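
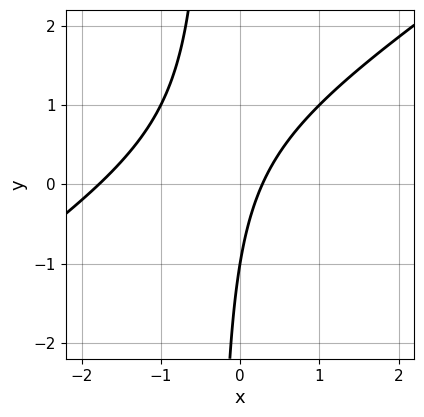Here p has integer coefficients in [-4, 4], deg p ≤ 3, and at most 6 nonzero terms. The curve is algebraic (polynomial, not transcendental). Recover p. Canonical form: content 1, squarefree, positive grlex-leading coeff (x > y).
2*x^2 - 3*x*y + 3*x - y - 1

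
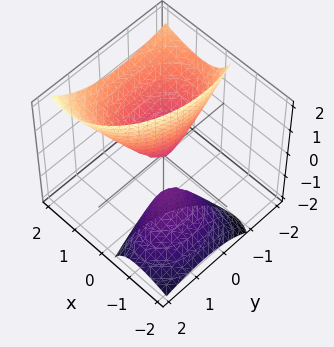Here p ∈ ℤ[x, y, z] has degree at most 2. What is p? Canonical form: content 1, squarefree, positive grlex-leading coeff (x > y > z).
2*x^2 - 3*x*z + y^2 + y*z - z

First, the picture has 2 separate pieces. Treating them together as one polynomial.
Then, the degree is 2 — no degree-1 surface has this shape.
Next, observable constraints: one y-axis crossing is at y = 0; it crosses the x-axis at the gridline x = 0; one z-axis crossing is at z = 0.
Finally, solving for integer coefficients yields p as stated.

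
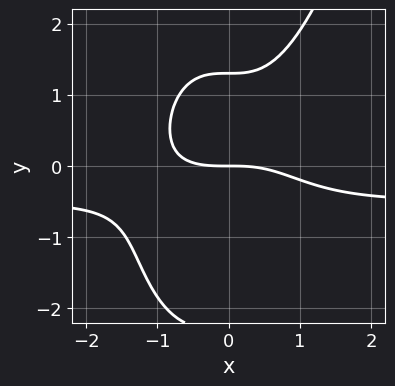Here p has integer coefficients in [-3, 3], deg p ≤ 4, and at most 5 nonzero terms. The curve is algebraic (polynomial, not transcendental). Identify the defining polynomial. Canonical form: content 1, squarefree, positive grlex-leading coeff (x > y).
2*x^3*y + x^3 - y^3 - y^2 + 3*y

1. Degree: a generic line meets the curve in up to 4 points, so deg p = 4.
2. From the visible intercepts: it meets the x-axis at x = 0 (among the integer gridlines); one y-axis crossing is at y = 0.
3. Fitting integer coefficients to these (and the overall shape) gives p.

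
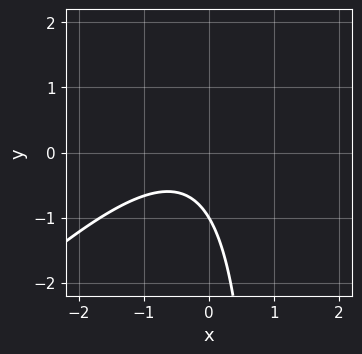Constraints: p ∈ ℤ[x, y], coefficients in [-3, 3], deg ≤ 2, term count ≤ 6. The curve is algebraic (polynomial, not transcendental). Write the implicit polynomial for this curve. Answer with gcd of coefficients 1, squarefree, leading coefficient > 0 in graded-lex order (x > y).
deg p = 2. The shape is more complex than any degree-1 curve.
Checking where it meets the axes: it crosses the y-axis at the gridline y = -1; the curve avoids every integer x-axis point in the box.
The integer polynomial consistent with all of this is the stated p.

3*x^2 - 3*x*y + 2*x + 3*y + 3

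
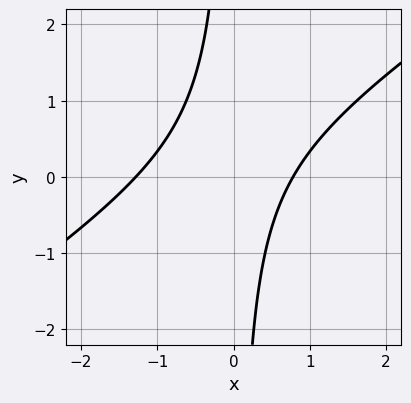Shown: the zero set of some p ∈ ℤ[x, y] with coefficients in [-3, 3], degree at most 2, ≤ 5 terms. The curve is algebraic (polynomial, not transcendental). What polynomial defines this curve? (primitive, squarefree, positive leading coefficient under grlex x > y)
2*x^2 - 3*x*y + x - 2

deg p = 2. No degree-1 curve has this shape.
Checking where it meets the axes: the curve avoids every integer y-axis point in the box.
Fitting integer coefficients to these (and the overall shape) gives p.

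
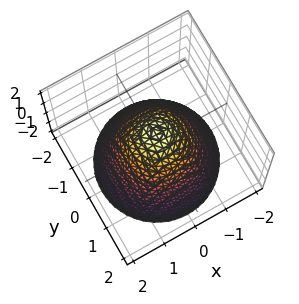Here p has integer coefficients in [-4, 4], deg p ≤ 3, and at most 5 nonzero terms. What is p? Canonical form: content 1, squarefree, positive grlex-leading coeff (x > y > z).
(a) Degree: no degree-1 surface has this shape, so deg p = 2.
(b) Symmetries: rotational symmetry about the z-axis ⇒ p depends on x, y only through x² + y².
(c) Observable constraints: a circular section at z = 0 has radius exactly 1; among the integer gridlines, it crosses the x-axis at x ∈ {-1, 1}.
(d) Solving for integer coefficients yields p as stated.

x^2 + y^2 + z - 1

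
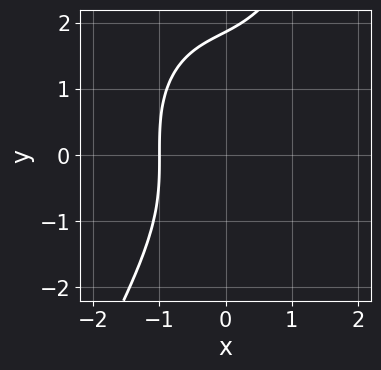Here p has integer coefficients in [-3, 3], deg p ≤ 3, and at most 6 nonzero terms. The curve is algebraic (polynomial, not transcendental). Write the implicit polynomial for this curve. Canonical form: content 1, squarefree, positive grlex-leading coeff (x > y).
(a) deg p = 3. No degree-2 curve has this shape.
(b) From the visible intercepts: it meets the x-axis at x = -1 (among the integer gridlines).
(c) Fitting integer coefficients to these (and the overall shape) gives p.

3*x^3 + x*y^2 - y^3 + y^2 + 3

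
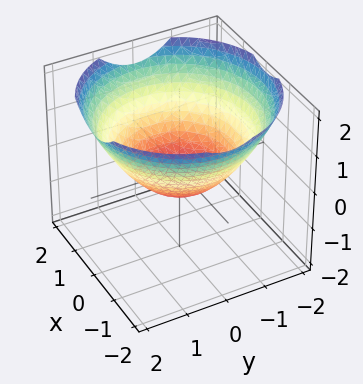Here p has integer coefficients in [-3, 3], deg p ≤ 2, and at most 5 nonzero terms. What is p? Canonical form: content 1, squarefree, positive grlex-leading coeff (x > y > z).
x^2 + y^2 - 2*z - 1

First, degree: the shape is more complex than any degree-1 surface, so deg p = 2.
Then, symmetries: rotational symmetry about the z-axis ⇒ p depends on x, y only through x² + y².
Then, against the integer gridlines: a circular section at z = 0 has radius exactly 1; the x-axis gridline crossings are at x ∈ {-1, 1}; among the integer gridlines, it crosses the y-axis at y ∈ {-1, 1}.
Finally, these observations pin down the coefficients.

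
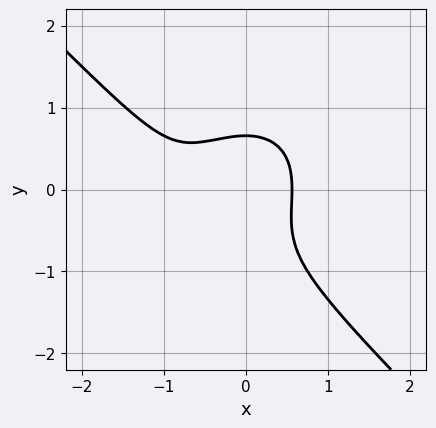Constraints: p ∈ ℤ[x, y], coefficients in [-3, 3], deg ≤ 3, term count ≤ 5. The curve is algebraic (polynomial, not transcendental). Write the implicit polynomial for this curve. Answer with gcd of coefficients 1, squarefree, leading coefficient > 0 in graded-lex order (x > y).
2*x^3 + 2*y^3 + 2*x^2 + y^2 - 1

deg p = 3. The shape is more complex than any degree-2 curve.
Matching integer coefficients to the picture gives p.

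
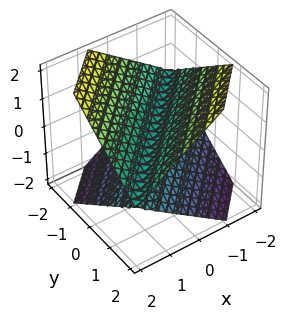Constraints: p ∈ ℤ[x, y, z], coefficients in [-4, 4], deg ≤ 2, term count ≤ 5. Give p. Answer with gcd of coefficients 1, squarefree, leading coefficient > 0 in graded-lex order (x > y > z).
x^2 - 2*x*y + y^2 - 2*z^2

deg p = 2. The shape is more complex than any degree-1 surface.
From the visible intercepts: one x-axis crossing is at x = 0; it crosses the z-axis at the gridline z = 0; it crosses the y-axis at the gridline y = 0.
Solving for integer coefficients yields p as stated.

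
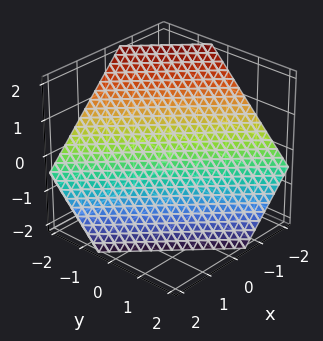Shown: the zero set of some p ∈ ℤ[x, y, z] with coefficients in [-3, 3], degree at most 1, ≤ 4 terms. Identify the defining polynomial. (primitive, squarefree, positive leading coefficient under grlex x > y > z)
3*x + 3*y + 3*z + 2

(a) deg p = 1.
(b) The integer polynomial consistent with all of this is the stated p.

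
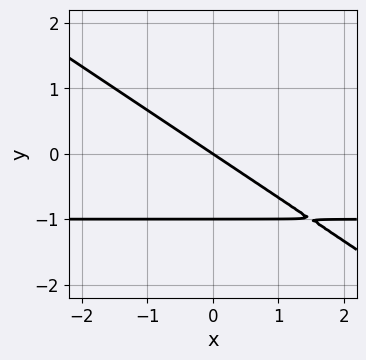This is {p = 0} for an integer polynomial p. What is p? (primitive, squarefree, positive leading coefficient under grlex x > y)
2*x*y + 3*y^2 + 2*x + 3*y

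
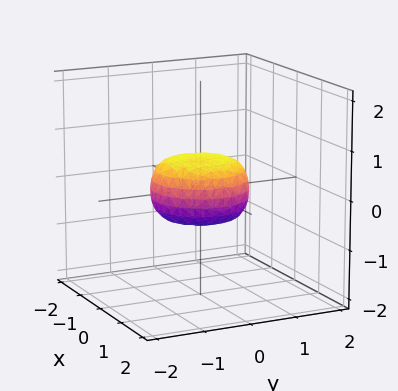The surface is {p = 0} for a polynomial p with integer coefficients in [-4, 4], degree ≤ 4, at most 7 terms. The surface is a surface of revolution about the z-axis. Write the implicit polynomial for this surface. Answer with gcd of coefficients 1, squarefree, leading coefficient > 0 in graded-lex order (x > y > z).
(a) The degree is 4 — the shape is more complex than any degree-3 surface.
(b) By symmetry, the z-axis is an axis of rotation, so x and y enter only as x² + y².
(c) Observable constraints: a circular section at z = 0 has radius exactly 1; the x-axis gridline crossings are at x ∈ {-1, 1}; the y-axis gridline crossings are at y ∈ {-1, 1}.
(d) Matching integer coefficients to the picture gives p.

2*x^4 + 4*x^2*y^2 + 2*y^4 - x^2 - y^2 + 3*z^2 - 1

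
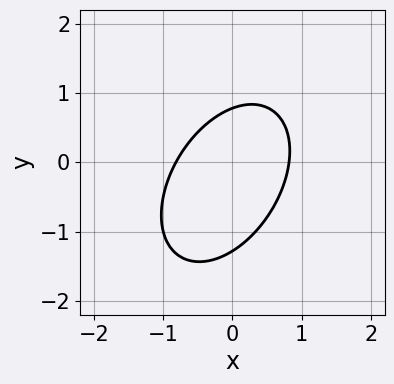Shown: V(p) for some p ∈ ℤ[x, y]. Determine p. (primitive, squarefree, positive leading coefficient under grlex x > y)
3*x^2 - 2*x*y + 2*y^2 + y - 2

(a) deg p = 2. The shape is more complex than any degree-1 curve.
(b) Matching integer coefficients to the picture gives p.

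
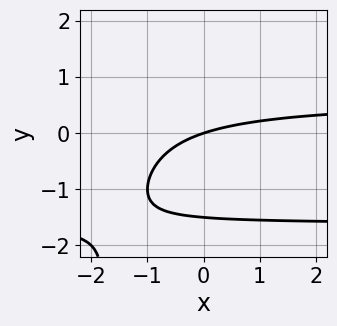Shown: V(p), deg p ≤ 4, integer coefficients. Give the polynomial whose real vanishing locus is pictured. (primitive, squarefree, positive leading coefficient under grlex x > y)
(a) The degree is 3 — the shape is more complex than any degree-2 curve.
(b) From the axis intercepts and sections: one y-axis crossing is at y = 0; one x-axis crossing is at x = 0.
(c) The integer polynomial consistent with all of this is the stated p.

x*y^2 + x*y + 2*y^2 - x + 3*y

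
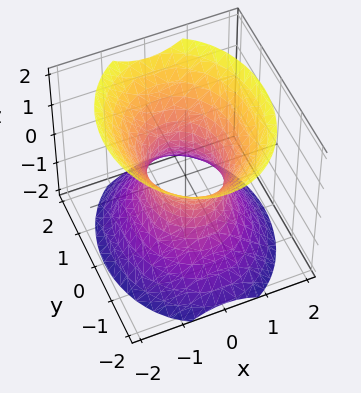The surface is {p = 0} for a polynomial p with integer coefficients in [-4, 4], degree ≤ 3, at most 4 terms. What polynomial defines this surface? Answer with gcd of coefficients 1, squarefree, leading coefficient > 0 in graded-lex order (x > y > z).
3*x^2 + 2*y^2 - 2*z^2 - 2

1. Degree: an hourglass — one-sheet hyperboloid; a quadric, so deg p = 2.
2. Symmetries: mirror symmetry y ↦ −y ⇒ only even powers of y; it's symmetric under z → −z, forcing even powers of z; it's symmetric under x → −x, forcing even powers of x.
3. Against the integer gridlines: the y-axis gridline crossings are at y ∈ {-1, 1}; no z-intercept at any integer in the box.
4. Fitting integer coefficients to these (and the overall shape) gives p.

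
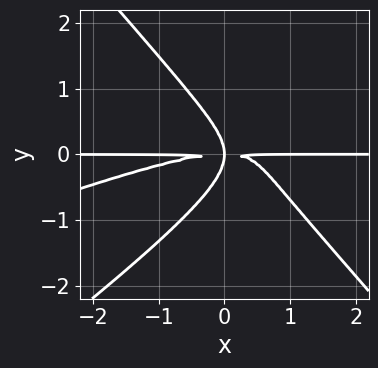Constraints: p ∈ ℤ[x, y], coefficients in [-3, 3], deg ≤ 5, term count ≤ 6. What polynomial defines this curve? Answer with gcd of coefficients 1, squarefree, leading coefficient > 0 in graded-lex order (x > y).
x^3*y - 3*x^2*y^2 + 3*y^4 + 3*x*y^2

First, degree: the shape is more complex than any degree-3 curve, so deg p = 4.
Next, against the integer gridlines: every point of the x-axis in the box is on the curve.
Finally, these observations pin down the coefficients.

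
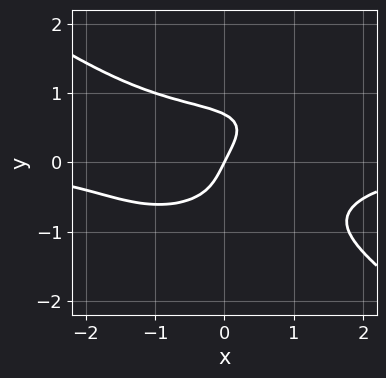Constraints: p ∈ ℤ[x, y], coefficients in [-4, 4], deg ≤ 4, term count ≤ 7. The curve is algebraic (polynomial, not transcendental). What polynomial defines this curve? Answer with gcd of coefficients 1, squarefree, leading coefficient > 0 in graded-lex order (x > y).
(a) The degree is 4 — a generic line meets the curve in up to 4 points.
(b) Checking where it meets the axes: it crosses the y-axis at the gridline y = 0; one x-axis crossing is at x = 0.
(c) Assembling these constraints gives the stated polynomial.

x^3*y + 3*y^4 - x*y^2 + 2*x - y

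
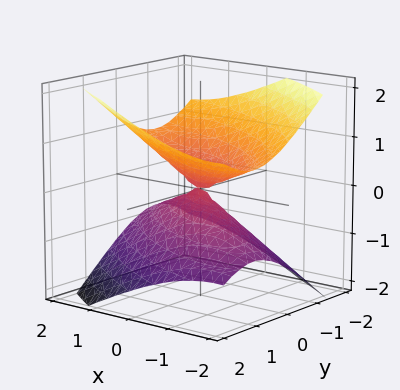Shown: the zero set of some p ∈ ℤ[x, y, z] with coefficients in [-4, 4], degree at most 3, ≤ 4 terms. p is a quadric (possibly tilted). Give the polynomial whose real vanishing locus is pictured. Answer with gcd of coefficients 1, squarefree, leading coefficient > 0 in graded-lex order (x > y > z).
(a) The picture has 2 separate pieces.
(b) deg p = 2.
(c) Against the integer gridlines: one x-axis crossing is at x = 0; it crosses the z-axis at the gridline z = 0; one y-axis crossing is at y = 0.
(d) The integer polynomial consistent with all of this is the stated p.

x^2 + 2*x*y + 2*y^2 - 3*z^2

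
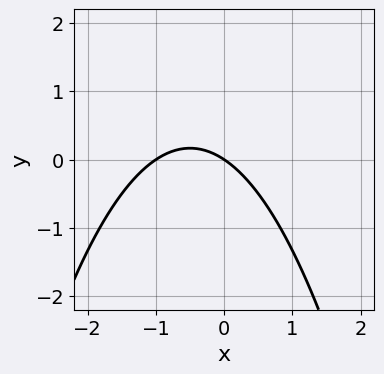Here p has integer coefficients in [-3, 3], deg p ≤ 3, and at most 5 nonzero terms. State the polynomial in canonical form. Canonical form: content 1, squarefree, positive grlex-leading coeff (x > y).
2*x^2 + 2*x + 3*y

Degree: the shape is more complex than any degree-1 curve, so deg p = 2.
From the visible intercepts: among the integer gridlines, it crosses the x-axis at x ∈ {-1, 0}; one y-axis crossing is at y = 0.
Putting this together gives p.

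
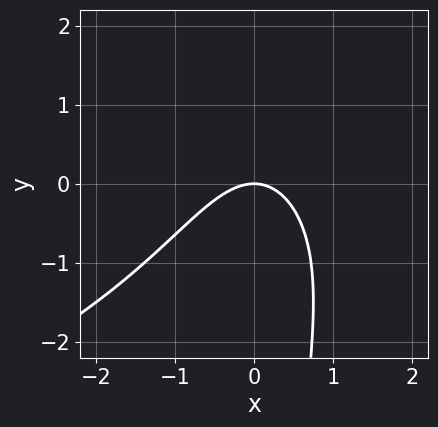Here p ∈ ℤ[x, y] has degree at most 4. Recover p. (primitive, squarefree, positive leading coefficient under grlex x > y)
1. The degree is 3 — the shape is more complex than any degree-2 curve.
2. From the axis intercepts and sections: it crosses the x-axis at the gridline x = 0; it crosses the y-axis at the gridline y = 0.
3. Putting this together gives p.

x*y^2 + 3*x^2 - x*y + 3*y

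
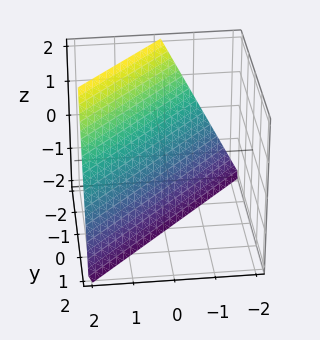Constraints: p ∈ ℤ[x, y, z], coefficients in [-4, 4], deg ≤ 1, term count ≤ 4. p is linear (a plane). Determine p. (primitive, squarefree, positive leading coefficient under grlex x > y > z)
(a) The degree is 1 — the surface is flat (a plane).
(b) Reading off the gridlines: it meets the y-axis at y = -1 (among the integer gridlines); one z-axis crossing is at z = -2; it meets the x-axis at x = 1 (among the integer gridlines).
(c) The integer polynomial consistent with all of this is the stated p.

2*x - 2*y - z - 2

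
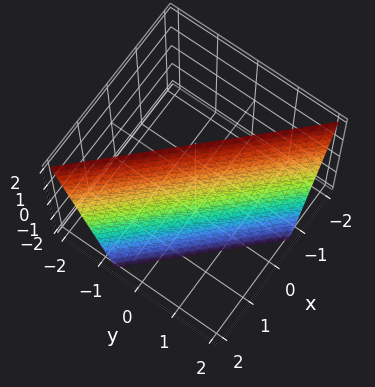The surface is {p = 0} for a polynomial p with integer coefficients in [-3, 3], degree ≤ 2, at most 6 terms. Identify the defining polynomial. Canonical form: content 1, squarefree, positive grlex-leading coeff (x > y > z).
Degree: the surface is flat (a plane), so deg p = 1.
Observable constraints: it crosses the z-axis at the gridline z = 2.
Matching integer coefficients to the picture gives p.

3*x + 3*y + z - 2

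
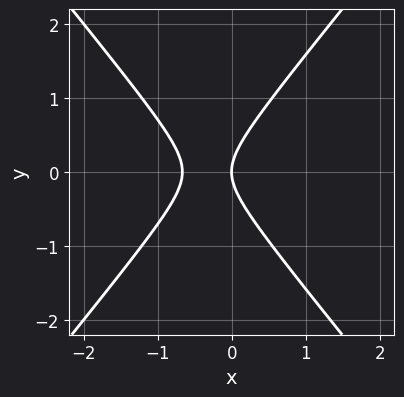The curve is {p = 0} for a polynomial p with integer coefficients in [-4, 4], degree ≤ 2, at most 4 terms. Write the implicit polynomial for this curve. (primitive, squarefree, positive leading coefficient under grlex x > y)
(a) The degree is 2 — a generic line meets the curve in up to 2 points.
(b) Symmetries: mirror symmetry y ↦ −y ⇒ only even powers of y.
(c) From the axis intercepts and sections: one y-axis crossing is at y = 0; one x-axis crossing is at x = 0.
(d) Together with the visible shape, these determine p as stated.

3*x^2 - 2*y^2 + 2*x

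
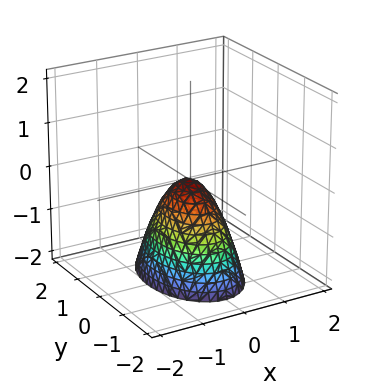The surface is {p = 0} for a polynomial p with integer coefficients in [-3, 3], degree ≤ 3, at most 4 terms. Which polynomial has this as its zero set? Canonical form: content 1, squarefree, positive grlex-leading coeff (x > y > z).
First, deg p = 2. A paraboloid; a quadric.
Next, symmetries: mirror symmetry x ↦ −x ⇒ only even powers of x; it's symmetric under y → −y, forcing even powers of y.
Next, reading off the gridlines: it crosses the y-axis at the gridline y = 0; it meets the x-axis at x = 0 (among the integer gridlines); one z-axis crossing is at z = 0.
Finally, matching integer coefficients to the picture gives p.

2*x^2 + y^2 + z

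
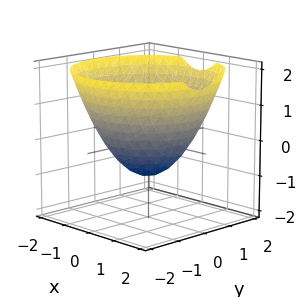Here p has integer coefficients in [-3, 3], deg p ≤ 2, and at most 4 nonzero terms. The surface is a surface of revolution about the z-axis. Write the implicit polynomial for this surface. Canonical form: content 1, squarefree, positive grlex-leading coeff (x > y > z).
2*x^2 + 2*y^2 - 3*z - 3

(a) Degree: a generic line meets the surface in up to 2 points, so deg p = 2.
(b) Symmetries: every cross-section ⟂ z is a circle, so x, y appear only via x² + y².
(c) Observable constraints: one z-axis crossing is at z = -1; a circular section at z = 1 has radius between 1 and 2.
(d) Assembling these constraints gives the stated polynomial.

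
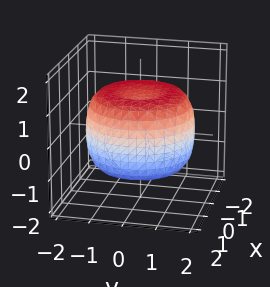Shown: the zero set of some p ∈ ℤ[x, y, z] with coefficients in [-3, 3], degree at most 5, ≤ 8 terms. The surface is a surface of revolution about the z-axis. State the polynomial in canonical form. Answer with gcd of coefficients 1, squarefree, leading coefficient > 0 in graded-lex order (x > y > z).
1. Degree: the shape is more complex than any degree-3 surface, so deg p = 4.
2. By symmetry, the z-axis is an axis of rotation, so x and y enter only as x² + y².
3. Observable constraints: the z-axis gridline crossings are at z ∈ {-1, 1}; a circular section at z = 0 has radius between 1 and 2.
4. The integer polynomial consistent with all of this is the stated p.

x^4 + 2*x^2*y^2 + y^4 - 2*x^2 - 2*y^2 + 2*z^2 - 2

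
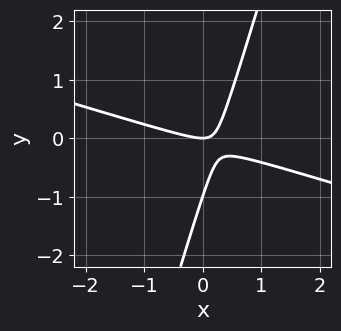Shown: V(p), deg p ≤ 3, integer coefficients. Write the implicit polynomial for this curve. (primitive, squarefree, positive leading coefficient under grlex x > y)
x^2 + 3*x*y - y^2 - y

(a) Degree: a generic line meets the curve in up to 2 points, so deg p = 2.
(b) Against the integer gridlines: it meets the x-axis at x = 0 (among the integer gridlines); the y-axis gridline crossings are at y ∈ {-1, 0}.
(c) Fitting integer coefficients to these (and the overall shape) gives p.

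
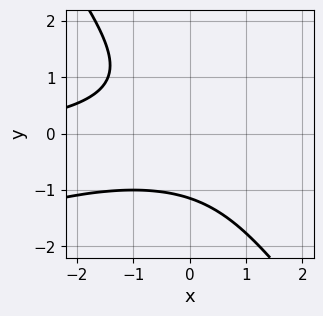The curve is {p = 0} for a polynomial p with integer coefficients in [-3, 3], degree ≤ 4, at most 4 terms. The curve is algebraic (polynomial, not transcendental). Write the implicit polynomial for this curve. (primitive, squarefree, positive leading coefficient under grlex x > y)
(a) The degree is 3 — a generic line meets the curve in up to 3 points.
(b) Reading off the gridlines: no x-intercept at any integer in the box.
(c) Assembling these constraints gives the stated polynomial.

x^2*y - 2*x*y^2 - 2*y^3 - 3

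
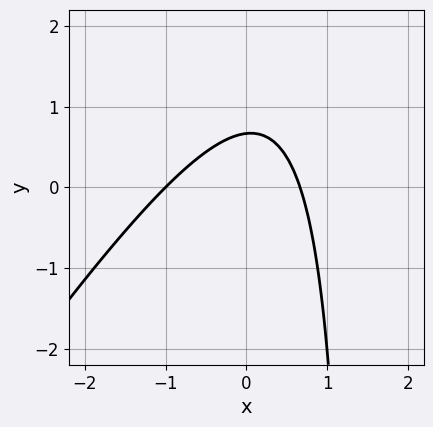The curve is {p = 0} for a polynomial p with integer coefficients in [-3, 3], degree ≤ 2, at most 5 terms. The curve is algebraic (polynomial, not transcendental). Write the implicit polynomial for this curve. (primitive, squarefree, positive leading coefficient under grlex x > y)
3*x^2 - 2*x*y + x + 3*y - 2

deg p = 2.
From the axis intercepts and sections: it meets the x-axis at x = -1 (among the integer gridlines).
These observations pin down the coefficients.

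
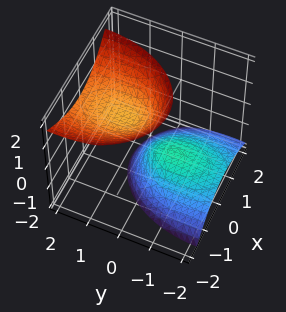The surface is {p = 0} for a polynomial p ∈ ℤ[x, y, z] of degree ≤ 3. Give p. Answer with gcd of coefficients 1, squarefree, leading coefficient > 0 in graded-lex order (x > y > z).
2*x^2 + x*z + y^2 - 2*y*z - z^2 + 1

First, the picture has 2 separate pieces.
Then, degree: the shape is more complex than any degree-1 surface, so deg p = 2.
Then, from the visible intercepts: no x-intercept at any integer in the box; among the integer gridlines, it crosses the z-axis at z ∈ {-1, 1}.
Finally, together with the visible shape, these determine p as stated.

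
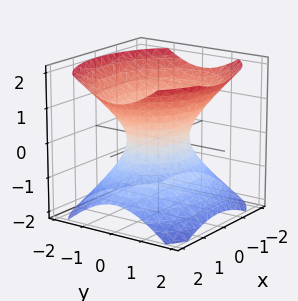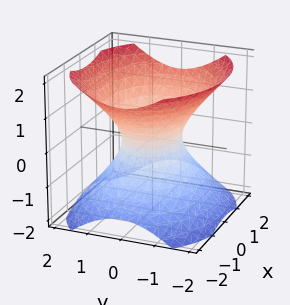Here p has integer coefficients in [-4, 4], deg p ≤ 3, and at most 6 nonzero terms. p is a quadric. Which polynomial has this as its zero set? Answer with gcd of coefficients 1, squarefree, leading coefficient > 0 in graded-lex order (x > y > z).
2*x^2 + 3*y^2 - 3*z^2 - 2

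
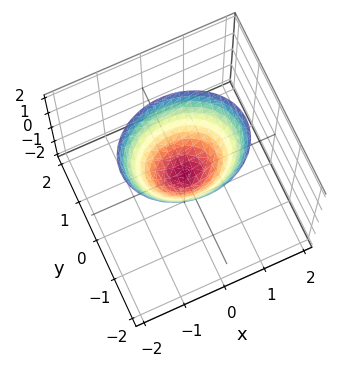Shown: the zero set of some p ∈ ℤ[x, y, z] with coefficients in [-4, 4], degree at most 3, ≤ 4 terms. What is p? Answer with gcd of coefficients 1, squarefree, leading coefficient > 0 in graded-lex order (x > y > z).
2*x^2 + 3*y^2 - 2*z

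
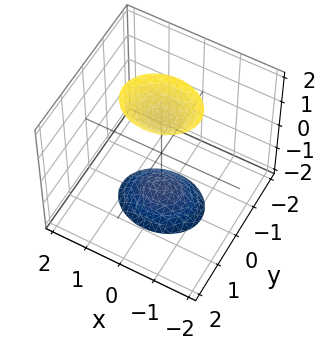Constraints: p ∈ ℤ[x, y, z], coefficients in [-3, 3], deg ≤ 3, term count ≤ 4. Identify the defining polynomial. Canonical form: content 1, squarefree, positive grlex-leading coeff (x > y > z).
I count 2 distinct pieces.
Degree: two separate bowl-shaped sheets opening away from each other; a quadric, so deg p = 2.
Symmetries: it's symmetric under y → −y, forcing even powers of y; it's symmetric under x → −x, forcing even powers of x; the z ↦ −z reflection is a symmetry, so z appears only in even powers.
From the visible intercepts: the surface avoids every integer y-axis point in the box; the surface avoids every integer x-axis point in the box.
The integer polynomial consistent with all of this is the stated p.

2*x^2 + 3*y^2 - z^2 + 2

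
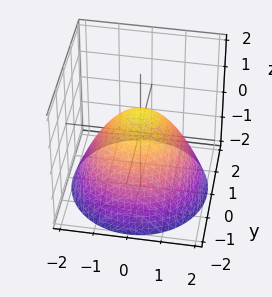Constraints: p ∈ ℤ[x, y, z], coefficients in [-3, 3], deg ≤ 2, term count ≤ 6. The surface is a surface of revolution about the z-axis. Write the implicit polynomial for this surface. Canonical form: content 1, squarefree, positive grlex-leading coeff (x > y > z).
2*x^2 + 2*y^2 + 3*z - 2

Degree: the shape is more complex than any degree-1 surface, so deg p = 2.
Symmetries: the surface is invariant under rotation about z: p = q(x² + y², z).
Against the integer gridlines: a circular section at z = 0 has radius exactly 1; the x-axis gridline crossings are at x ∈ {-1, 1}; the y-axis gridline crossings are at y ∈ {-1, 1}.
Matching integer coefficients to the picture gives p.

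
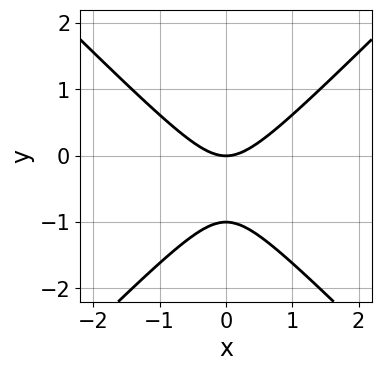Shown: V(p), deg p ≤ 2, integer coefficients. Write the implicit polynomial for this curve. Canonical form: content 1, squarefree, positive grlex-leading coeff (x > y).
x^2 - y^2 - y

1. deg p = 2. A generic line meets the curve in up to 2 points.
2. Symmetries: mirror symmetry x ↦ −x ⇒ only even powers of x.
3. Reading off the gridlines: among the integer gridlines, it crosses the y-axis at y ∈ {-1, 0}; one x-axis crossing is at x = 0.
4. Putting this together gives p.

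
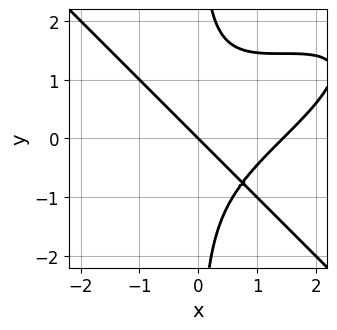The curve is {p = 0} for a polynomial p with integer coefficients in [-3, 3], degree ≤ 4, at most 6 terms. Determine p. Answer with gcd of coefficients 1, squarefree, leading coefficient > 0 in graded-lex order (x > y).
First, the degree is 4 — the shape is more complex than any degree-3 curve.
Then, checking where it meets the axes: it crosses the x-axis at the gridline x = 0; one y-axis crossing is at y = 0.
Finally, these observations pin down the coefficients.

x^4 - 2*x^3*y + 3*x*y^3 - 3*x - 3*y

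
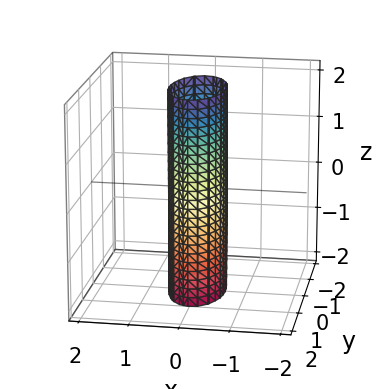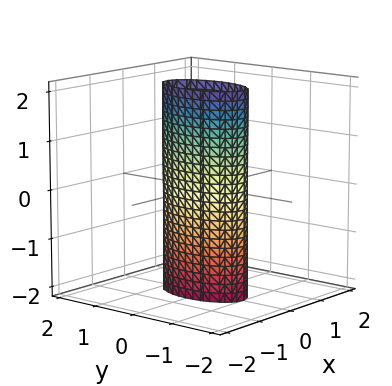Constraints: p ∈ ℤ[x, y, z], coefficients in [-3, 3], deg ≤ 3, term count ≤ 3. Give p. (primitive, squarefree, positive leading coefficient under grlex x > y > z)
3*x^2 + y^2 - 1

First, deg p = 2.
Then, symmetries: mirror symmetry x ↦ −x ⇒ only even powers of x; the z ↦ −z reflection is a symmetry, so z appears only in even powers; it's symmetric under y → −y, forcing even powers of y.
Next, from the visible intercepts: no z-intercept at any integer in the box; the y-axis gridline crossings are at y ∈ {-1, 1}.
Finally, assembling these constraints gives the stated polynomial.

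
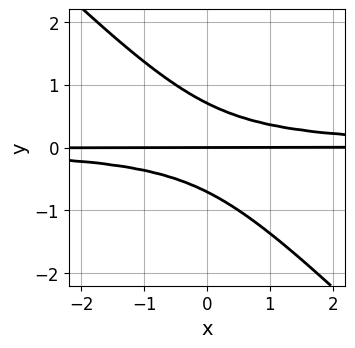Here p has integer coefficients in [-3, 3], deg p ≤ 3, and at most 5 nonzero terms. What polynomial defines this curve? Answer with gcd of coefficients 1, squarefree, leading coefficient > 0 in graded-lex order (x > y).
The degree is 3 — the shape is more complex than any degree-2 curve.
From the visible intercepts: it crosses the y-axis at the gridline y = 0; the visible x-axis segment lies entirely on the curve.
Putting this together gives p.

2*x*y^2 + 2*y^3 - y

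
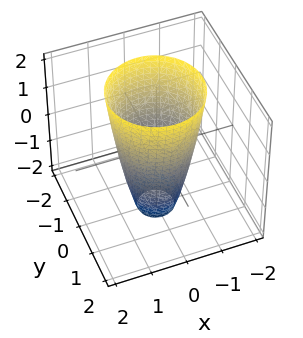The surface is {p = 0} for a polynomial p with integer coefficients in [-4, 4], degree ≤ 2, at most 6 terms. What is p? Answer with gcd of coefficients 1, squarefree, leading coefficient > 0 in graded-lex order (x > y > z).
(a) deg p = 2. The shape is more complex than any degree-1 surface.
(b) Symmetries: rotational symmetry about the z-axis ⇒ p depends on x, y only through x² + y².
(c) Reading off the gridlines: a circular section at z = 2 has radius between 1 and 2; the surface avoids every integer z-axis point in the box.
(d) Matching integer coefficients to the picture gives p. Check: (0, -1, 0) on the y-axis lies on the surface, and p(0, -1, 0) = 0. ✓

3*x^2 + 3*y^2 - z - 3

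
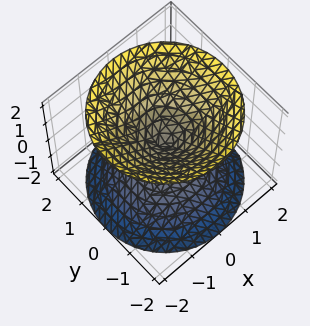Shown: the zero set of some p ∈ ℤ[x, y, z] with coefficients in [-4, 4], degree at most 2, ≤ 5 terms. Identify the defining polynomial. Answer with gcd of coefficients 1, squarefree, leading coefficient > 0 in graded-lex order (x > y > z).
x^2 + y^2 - z^2

The picture has 2 separate pieces. They look like related sheets of one shape, so recover p as a whole.
Degree: a double cone through the origin; a quadric, so deg p = 2.
Symmetries: it's symmetric under z → −z, forcing even powers of z; the z-axis is an axis of rotation, so x and y enter only as x² + y².
Against the integer gridlines: it meets the x-axis at x = 0 (among the integer gridlines); a circular section at z = 1 has radius exactly 1.
Together with the visible shape, these determine p as stated.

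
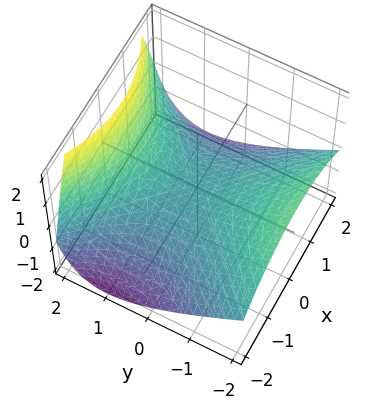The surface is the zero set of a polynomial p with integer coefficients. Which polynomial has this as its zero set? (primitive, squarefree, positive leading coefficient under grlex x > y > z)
First, the degree is 2 — the shape is more complex than any degree-1 surface.
Next, observable constraints: it crosses the z-axis at the gridline z = 0; one x-axis crossing is at x = 0; one y-axis crossing is at y = 0.
Finally, matching integer coefficients to the picture gives p.

x^2 - y^2 - y*z + 3*z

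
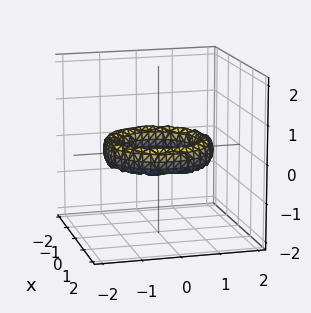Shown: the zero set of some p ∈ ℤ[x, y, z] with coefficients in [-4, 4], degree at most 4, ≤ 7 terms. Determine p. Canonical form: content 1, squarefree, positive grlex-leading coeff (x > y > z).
x^4 + 2*x^2*y^2 + y^4 - 3*x^2 - 3*y^2 + 2*z^2 + 2

First, degree: a generic line meets the surface in up to 4 points, so deg p = 4.
Next, by symmetry, the surface is invariant under rotation about z: p = q(x² + y², z).
Next, checking where it meets the axes: a circular section at z = 0 has radius exactly 1; the x-axis gridline crossings are at x ∈ {-1, 1}; the y-axis gridline crossings are at y ∈ {-1, 1}; it misses every integer gridline on the z-axis.
Finally, the integer polynomial consistent with all of this is the stated p.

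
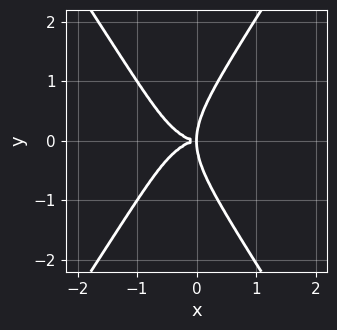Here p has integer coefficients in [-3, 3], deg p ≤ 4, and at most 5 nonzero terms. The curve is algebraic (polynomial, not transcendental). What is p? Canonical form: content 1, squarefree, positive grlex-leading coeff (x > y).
x^4 + 2*x^2*y^2 - y^4 + 2*x*y^2

First, the degree is 4 — no degree-3 curve has this shape.
Next, symmetries: the y ↦ −y reflection is a symmetry, so y appears only in even powers.
Next, observable constraints: one x-axis crossing is at x = 0; one y-axis crossing is at y = 0.
Finally, fitting integer coefficients to these (and the overall shape) gives p.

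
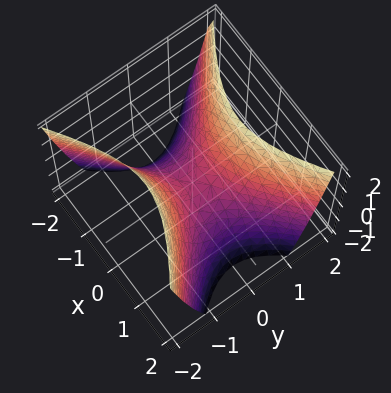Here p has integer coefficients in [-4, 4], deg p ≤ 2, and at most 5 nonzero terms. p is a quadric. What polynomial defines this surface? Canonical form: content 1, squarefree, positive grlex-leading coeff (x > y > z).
1. Degree: a hyperbolic paraboloid; a quadric, so deg p = 2.
2. Symmetries: the x ↦ −x reflection is a symmetry, so x appears only in even powers; mirror symmetry y ↦ −y ⇒ only even powers of y.
3. Reading off the gridlines: it crosses the z-axis at the gridline z = 0; it crosses the x-axis at the gridline x = 0; it crosses the y-axis at the gridline y = 0.
4. Together with the visible shape, these determine p as stated.

2*x^2 - 3*y^2 + 2*z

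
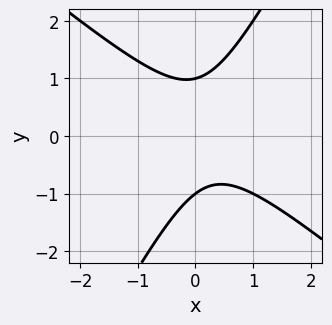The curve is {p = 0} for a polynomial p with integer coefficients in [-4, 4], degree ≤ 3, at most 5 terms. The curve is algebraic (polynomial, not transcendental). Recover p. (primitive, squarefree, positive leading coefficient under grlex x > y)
3*x^2 + 2*x*y - 2*y^2 - x + 2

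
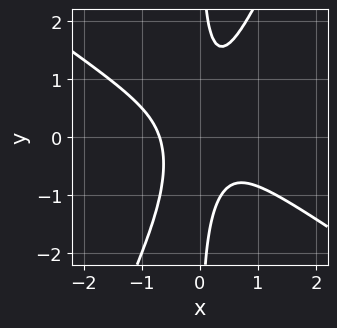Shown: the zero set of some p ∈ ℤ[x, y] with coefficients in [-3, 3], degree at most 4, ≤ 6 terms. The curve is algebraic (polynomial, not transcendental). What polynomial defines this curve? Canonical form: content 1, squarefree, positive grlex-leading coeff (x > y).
3*x^3 + 3*x^2*y - 2*x*y^2 + 1

First, the degree is 3 — a generic line meets the curve in up to 3 points.
Then, against the integer gridlines: no y-intercept at any integer in the box.
Finally, these observations pin down the coefficients.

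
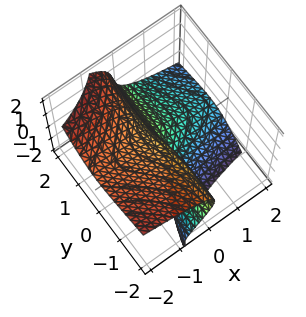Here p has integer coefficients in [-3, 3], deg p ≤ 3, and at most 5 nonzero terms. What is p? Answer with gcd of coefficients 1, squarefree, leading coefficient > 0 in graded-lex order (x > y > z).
(a) Degree: a generic line meets the surface in up to 3 points, so deg p = 3.
(b) Checking where it meets the axes: it meets the x-axis at x = 0 (among the integer gridlines); it meets the z-axis at z = 0 (among the integer gridlines); every point of the y-axis in the box is on the surface.
(c) Assembling these constraints gives the stated polynomial.

x*y^2 - y*z^2 + z^3 + y*z + x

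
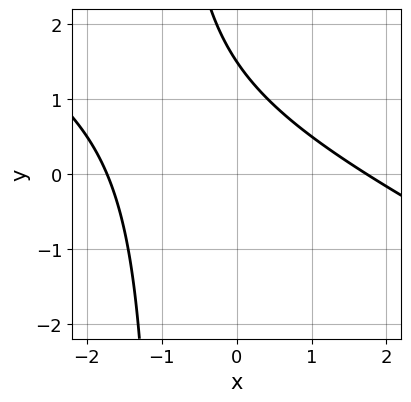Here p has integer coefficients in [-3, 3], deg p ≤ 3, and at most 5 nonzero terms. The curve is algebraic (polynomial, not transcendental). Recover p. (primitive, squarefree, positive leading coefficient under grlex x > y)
x^2 + 2*x*y + 2*y - 3

Degree: the shape is more complex than any degree-1 curve, so deg p = 2.
Putting this together gives p.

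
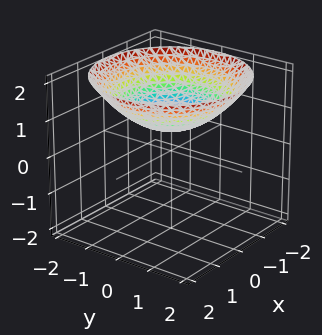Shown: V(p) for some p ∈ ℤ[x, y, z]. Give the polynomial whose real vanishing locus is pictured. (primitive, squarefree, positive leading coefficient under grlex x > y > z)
x^2 + y^2 - 3*z + 2

First, degree: the shape is more complex than any degree-1 surface, so deg p = 2.
Then, by symmetry, every cross-section ⟂ z is a circle, so x, y appear only via x² + y².
Then, from the axis intercepts and sections: no y-intercept at any integer in the box; the surface avoids every integer x-axis point in the box.
Finally, assembling these constraints gives the stated polynomial.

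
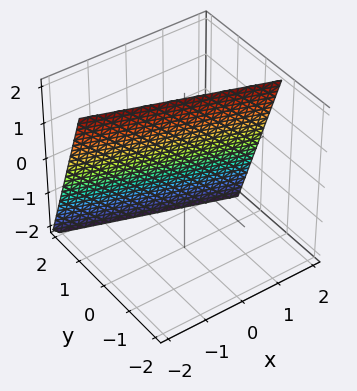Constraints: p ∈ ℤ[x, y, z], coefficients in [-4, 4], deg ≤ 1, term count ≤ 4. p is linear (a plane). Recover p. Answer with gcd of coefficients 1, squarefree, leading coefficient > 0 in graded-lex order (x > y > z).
1. Degree: every cross-section is a straight line — this is a plane, so deg p = 1.
2. Reading off the gridlines: one x-axis crossing is at x = 2; it crosses the z-axis at the gridline z = 2.
3. The integer polynomial consistent with all of this is the stated p.

x + 3*y + z - 2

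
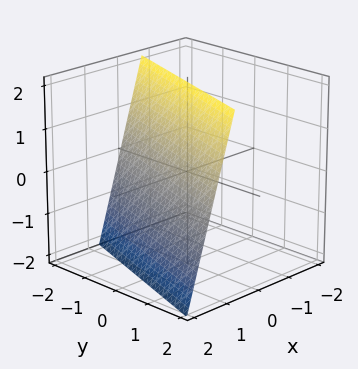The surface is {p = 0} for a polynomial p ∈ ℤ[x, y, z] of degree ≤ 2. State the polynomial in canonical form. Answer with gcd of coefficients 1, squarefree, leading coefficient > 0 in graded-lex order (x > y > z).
3*x - y + z - 2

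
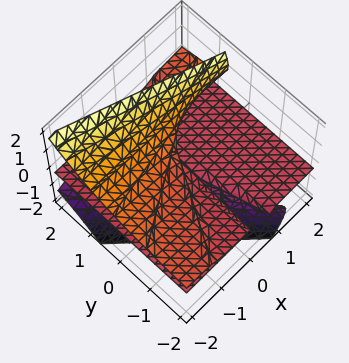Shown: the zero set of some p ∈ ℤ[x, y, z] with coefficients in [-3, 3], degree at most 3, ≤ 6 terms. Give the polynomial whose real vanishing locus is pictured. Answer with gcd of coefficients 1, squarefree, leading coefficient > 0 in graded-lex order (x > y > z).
1. deg p = 3.
2. Reading off the gridlines: every point of the y-axis in the box is on the surface; it crosses the z-axis at the gridline z = 0; the visible x-axis segment lies entirely on the surface.
3. Putting this together gives p.

2*x*z^2 + 3*y*z^2 - 2*z^3 - 2*x*z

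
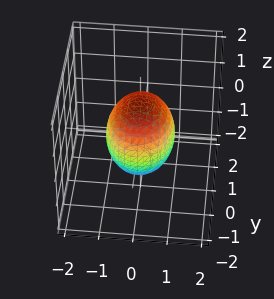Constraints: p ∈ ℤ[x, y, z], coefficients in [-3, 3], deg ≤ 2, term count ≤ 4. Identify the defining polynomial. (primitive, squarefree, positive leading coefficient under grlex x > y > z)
3*x^2 + 2*y^2 + 2*z^2 - 3

(a) deg p = 2. A closed, bounded, convex surface; a quadric.
(b) Symmetries: the z ↦ −z reflection is a symmetry, so z appears only in even powers; it's symmetric under y → −y, forcing even powers of y; the x ↦ −x reflection is a symmetry, so x appears only in even powers.
(c) Reading off the gridlines: the x-axis gridline crossings are at x ∈ {-1, 1}.
(d) Assembling these constraints gives the stated polynomial.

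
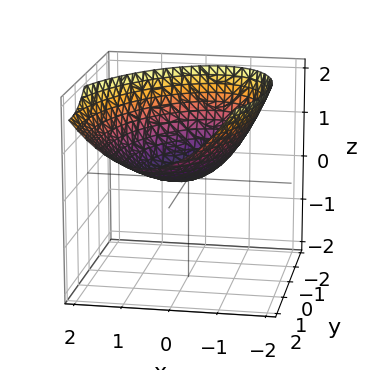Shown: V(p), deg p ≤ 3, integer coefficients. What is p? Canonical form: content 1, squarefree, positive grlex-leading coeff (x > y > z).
2*x^2 - x*y + y^2 - y*z - 3*z

1. deg p = 2.
2. From the axis intercepts and sections: it crosses the z-axis at the gridline z = 0; it meets the y-axis at y = 0 (among the integer gridlines).
3. These observations pin down the coefficients.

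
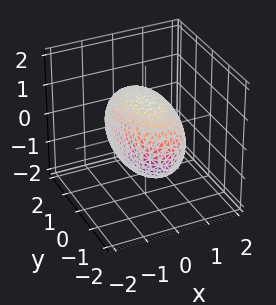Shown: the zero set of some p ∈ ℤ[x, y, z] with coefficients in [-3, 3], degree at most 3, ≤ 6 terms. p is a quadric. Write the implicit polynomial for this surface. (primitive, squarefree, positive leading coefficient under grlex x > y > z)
3*x^2 + y^2 + 2*z^2 - 3

deg p = 2. A closed, bounded, convex surface; a quadric.
Symmetries: the y ↦ −y reflection is a symmetry, so y appears only in even powers; the x ↦ −x reflection is a symmetry, so x appears only in even powers; mirror symmetry z ↦ −z ⇒ only even powers of z.
Checking where it meets the axes: among the integer gridlines, it crosses the x-axis at x ∈ {-1, 1}.
The integer polynomial consistent with all of this is the stated p.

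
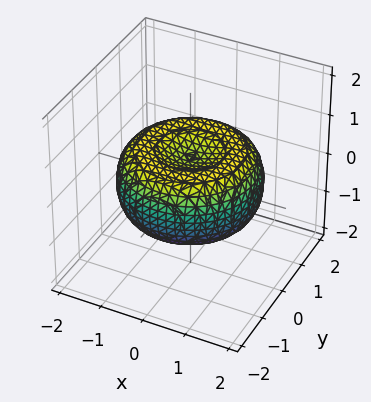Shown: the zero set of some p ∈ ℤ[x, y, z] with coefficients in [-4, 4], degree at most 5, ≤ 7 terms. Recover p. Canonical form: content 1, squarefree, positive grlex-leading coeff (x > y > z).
x^4 + 2*x^2*y^2 + y^4 - 2*x^2 - 2*y^2 + 3*z^2 - 1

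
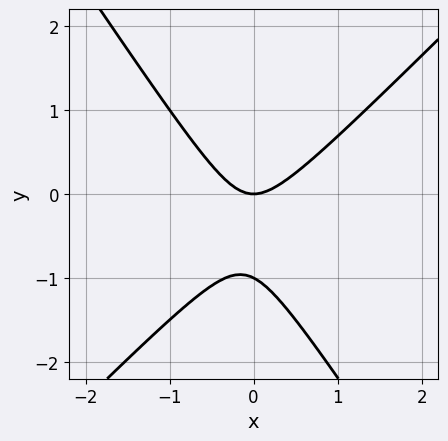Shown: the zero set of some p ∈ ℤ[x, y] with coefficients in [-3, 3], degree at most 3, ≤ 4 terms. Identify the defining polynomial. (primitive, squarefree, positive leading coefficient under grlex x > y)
3*x^2 - x*y - 2*y^2 - 2*y

1. Degree: no degree-1 curve has this shape, so deg p = 2.
2. Observable constraints: among the integer gridlines, it crosses the y-axis at y ∈ {-1, 0}; it meets the x-axis at x = 0 (among the integer gridlines).
3. Fitting integer coefficients to these (and the overall shape) gives p.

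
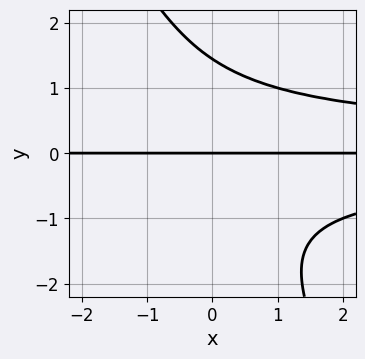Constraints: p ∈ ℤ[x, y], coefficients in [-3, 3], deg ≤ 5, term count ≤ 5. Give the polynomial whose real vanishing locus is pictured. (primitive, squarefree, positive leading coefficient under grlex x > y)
(a) The degree is 4 — a generic line meets the curve in up to 4 points.
(b) From the visible intercepts: it crosses the y-axis at the gridline y = 0; the visible x-axis segment lies entirely on the curve.
(c) Putting this together gives p.

2*x*y^3 + y^4 - 3*y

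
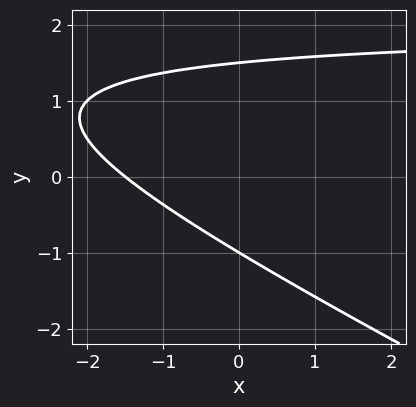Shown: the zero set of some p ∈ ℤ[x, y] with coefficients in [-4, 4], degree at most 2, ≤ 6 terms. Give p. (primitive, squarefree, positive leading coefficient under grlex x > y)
x*y + 2*y^2 - 2*x - y - 3

First, degree: no degree-1 curve has this shape, so deg p = 2.
Next, checking where it meets the axes: one y-axis crossing is at y = -1.
Finally, assembling these constraints gives the stated polynomial.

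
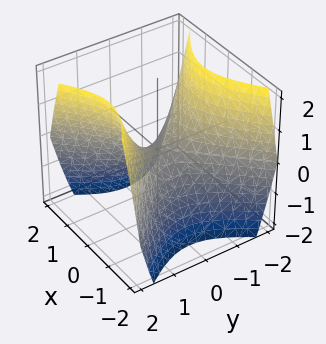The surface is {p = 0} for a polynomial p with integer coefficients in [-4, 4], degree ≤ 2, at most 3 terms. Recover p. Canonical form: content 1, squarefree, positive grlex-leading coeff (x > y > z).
x^2 - y^2 + z

(a) Degree: a hyperbolic paraboloid; a quadric, so deg p = 2.
(b) Symmetries: the y ↦ −y reflection is a symmetry, so y appears only in even powers; it's symmetric under x → −x, forcing even powers of x.
(c) From the axis intercepts and sections: one y-axis crossing is at y = 0; one x-axis crossing is at x = 0; it meets the z-axis at z = 0 (among the integer gridlines).
(d) The integer polynomial consistent with all of this is the stated p.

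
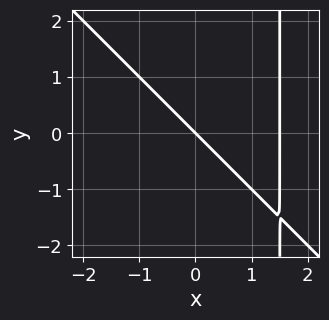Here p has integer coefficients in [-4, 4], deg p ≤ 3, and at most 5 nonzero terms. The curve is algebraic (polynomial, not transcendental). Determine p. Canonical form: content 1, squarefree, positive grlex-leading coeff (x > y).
2*x^2 + 2*x*y - 3*x - 3*y

deg p = 2. The shape is more complex than any degree-1 curve.
Observable constraints: it meets the x-axis at x = 0 (among the integer gridlines); it crosses the y-axis at the gridline y = 0.
Assembling these constraints gives the stated polynomial.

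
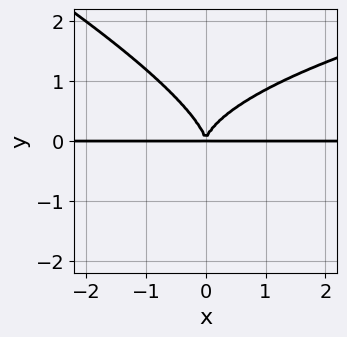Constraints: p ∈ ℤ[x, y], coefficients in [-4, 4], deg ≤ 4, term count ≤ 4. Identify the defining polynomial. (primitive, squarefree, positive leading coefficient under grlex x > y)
Degree: no degree-3 curve has this shape, so deg p = 4.
From the axis intercepts and sections: the visible x-axis segment lies entirely on the curve.
Solving for integer coefficients yields p as stated.

x*y^3 + 2*y^4 - 2*x^2*y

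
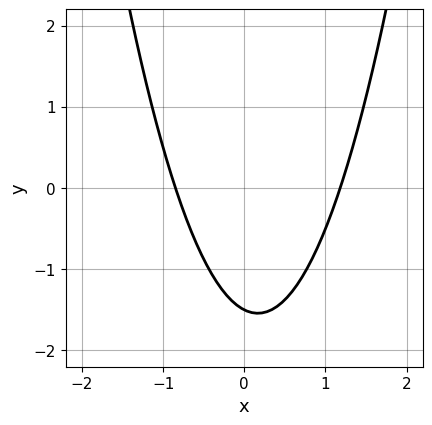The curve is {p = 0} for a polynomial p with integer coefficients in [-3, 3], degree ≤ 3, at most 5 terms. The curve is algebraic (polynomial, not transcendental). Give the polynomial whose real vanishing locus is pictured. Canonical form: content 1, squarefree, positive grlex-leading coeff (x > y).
3*x^2 - x - 2*y - 3

First, the degree is 2 — a generic line meets the curve in up to 2 points.
Finally, solving for integer coefficients yields p as stated.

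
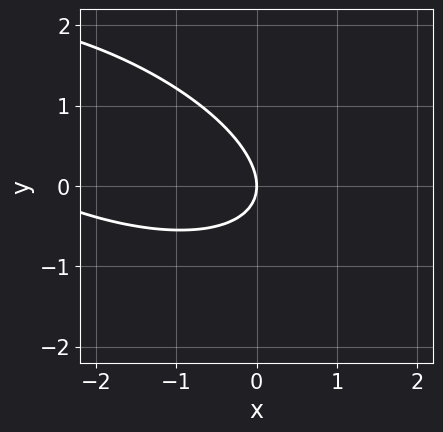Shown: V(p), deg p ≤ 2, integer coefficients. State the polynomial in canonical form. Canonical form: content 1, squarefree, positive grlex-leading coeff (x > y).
1. deg p = 2.
2. Checking where it meets the axes: it crosses the y-axis at the gridline y = 0; it meets the x-axis at x = 0 (among the integer gridlines).
3. Matching integer coefficients to the picture gives p.

x^2 + 2*x*y + 3*y^2 + 3*x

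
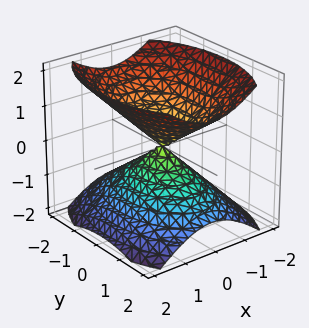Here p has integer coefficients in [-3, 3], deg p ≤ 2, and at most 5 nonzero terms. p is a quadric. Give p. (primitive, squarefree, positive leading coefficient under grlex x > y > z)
First, I count 2 distinct pieces. Treating them together as one polynomial.
Next, deg p = 2. Two nappes meeting at a single point; a quadric.
Then, symmetries: it's symmetric under y → −y, forcing even powers of y; the x ↦ −x reflection is a symmetry, so x appears only in even powers; the z ↦ −z reflection is a symmetry, so z appears only in even powers.
Next, from the axis intercepts and sections: one x-axis crossing is at x = 0; it meets the y-axis at y = 0 (among the integer gridlines).
Finally, solving for integer coefficients yields p as stated.

2*x^2 + y^2 - 2*z^2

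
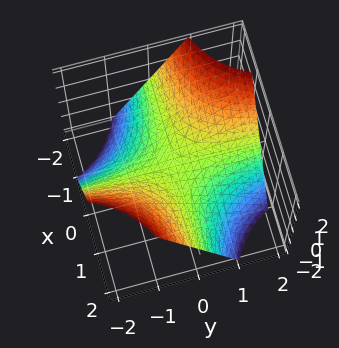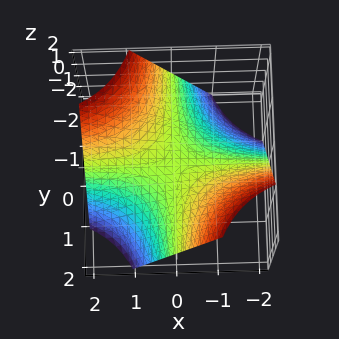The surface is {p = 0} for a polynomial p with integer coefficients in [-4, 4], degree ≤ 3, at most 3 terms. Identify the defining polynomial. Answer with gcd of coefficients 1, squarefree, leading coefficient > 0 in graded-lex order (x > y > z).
First, the degree is 2 — a hyperbolic paraboloid; a quadric.
Next, from the visible intercepts: the visible y-axis segment lies entirely on the surface; one z-axis crossing is at z = 0; every point of the x-axis in the box is on the surface.
Finally, assembling these constraints gives the stated polynomial.

x*y + z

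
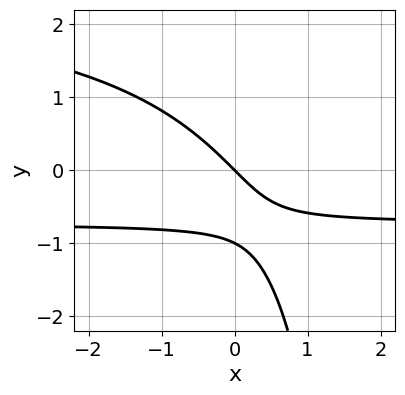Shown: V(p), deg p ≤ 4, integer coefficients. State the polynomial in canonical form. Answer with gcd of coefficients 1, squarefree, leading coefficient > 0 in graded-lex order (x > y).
x*y^2 - 2*x*y - 2*y^2 - 2*x - 2*y

First, degree: a generic line meets the curve in up to 3 points, so deg p = 3.
Then, checking where it meets the axes: the y-axis gridline crossings are at y ∈ {-1, 0}; one x-axis crossing is at x = 0.
Finally, together with the visible shape, these determine p as stated.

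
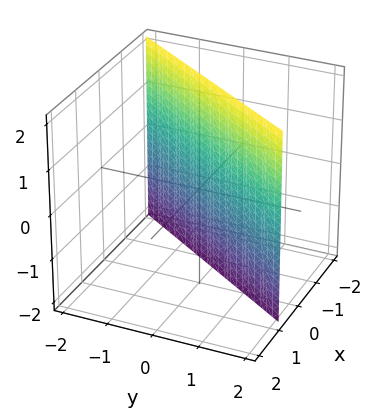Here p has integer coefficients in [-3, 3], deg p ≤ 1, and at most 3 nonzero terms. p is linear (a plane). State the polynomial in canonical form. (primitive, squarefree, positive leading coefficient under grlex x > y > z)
3*x - 2*y + 2

First, deg p = 1.
Then, reading off the gridlines: it crosses the y-axis at the gridline y = 1; the surface avoids every integer z-axis point in the box.
Finally, fitting integer coefficients to these (and the overall shape) gives p.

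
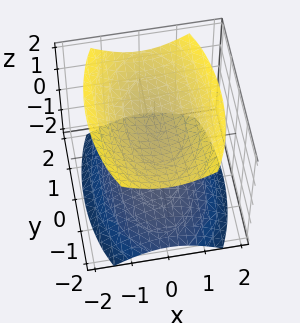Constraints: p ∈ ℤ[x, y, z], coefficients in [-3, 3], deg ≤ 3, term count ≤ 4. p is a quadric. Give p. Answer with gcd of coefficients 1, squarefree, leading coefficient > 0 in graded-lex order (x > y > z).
3*x^2 + y^2 - 3*z^2 + 3

1. The picture has 2 separate pieces. Treating them together as one polynomial.
2. deg p = 2. Two separate bowl-shaped sheets opening away from each other; a quadric.
3. Symmetries: the z ↦ −z reflection is a symmetry, so z appears only in even powers; mirror symmetry y ↦ −y ⇒ only even powers of y; the x ↦ −x reflection is a symmetry, so x appears only in even powers.
4. Against the integer gridlines: among the integer gridlines, it crosses the z-axis at z ∈ {-1, 1}; the surface avoids every integer x-axis point in the box.
5. Solving for integer coefficients yields p as stated.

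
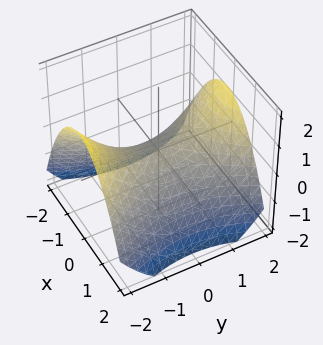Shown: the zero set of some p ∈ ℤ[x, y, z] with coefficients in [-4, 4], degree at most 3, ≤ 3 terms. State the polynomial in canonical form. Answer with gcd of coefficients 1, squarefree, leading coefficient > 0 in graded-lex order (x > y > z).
(a) Degree: a hyperbolic paraboloid; a quadric, so deg p = 2.
(b) Symmetries: it's symmetric under y → −y, forcing even powers of y; the x ↦ −x reflection is a symmetry, so x appears only in even powers.
(c) Reading off the gridlines: one z-axis crossing is at z = 0; it meets the x-axis at x = 0 (among the integer gridlines).
(d) Together with the visible shape, these determine p as stated.

2*x^2 - y^2 + 3*z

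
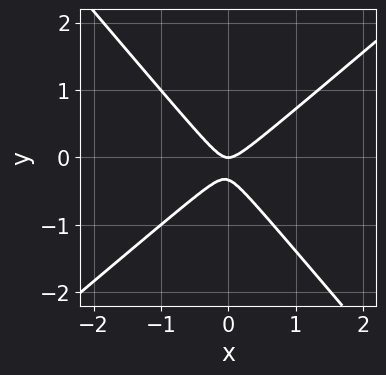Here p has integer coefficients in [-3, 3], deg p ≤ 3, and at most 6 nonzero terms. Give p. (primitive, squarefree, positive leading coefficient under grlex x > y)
First, the degree is 2 — no degree-1 curve has this shape.
Then, against the integer gridlines: it crosses the y-axis at the gridline y = 0; one x-axis crossing is at x = 0.
Finally, fitting integer coefficients to these (and the overall shape) gives p.

3*x^2 - x*y - 3*y^2 - y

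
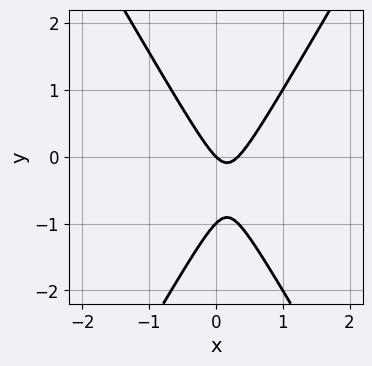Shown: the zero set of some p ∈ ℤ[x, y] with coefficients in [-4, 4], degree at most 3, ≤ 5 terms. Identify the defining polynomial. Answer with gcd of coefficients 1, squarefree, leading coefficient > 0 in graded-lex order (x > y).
3*x^2 - y^2 - x - y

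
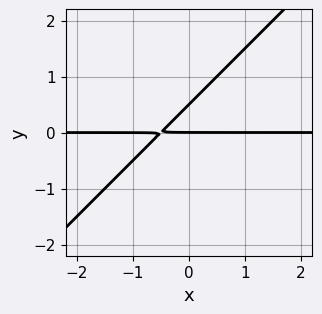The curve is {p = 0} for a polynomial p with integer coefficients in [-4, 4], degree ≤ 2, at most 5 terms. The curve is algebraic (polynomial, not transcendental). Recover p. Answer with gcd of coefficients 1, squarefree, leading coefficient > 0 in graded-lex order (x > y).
2*x*y - 2*y^2 + y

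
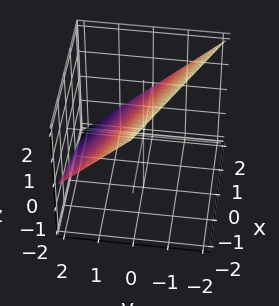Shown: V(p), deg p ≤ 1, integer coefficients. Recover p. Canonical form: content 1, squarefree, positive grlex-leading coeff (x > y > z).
x + 2*y + 2*z - 2

(a) deg p = 1.
(b) From the visible intercepts: it crosses the z-axis at the gridline z = 1; one x-axis crossing is at x = 2; it crosses the y-axis at the gridline y = 1.
(c) These observations pin down the coefficients.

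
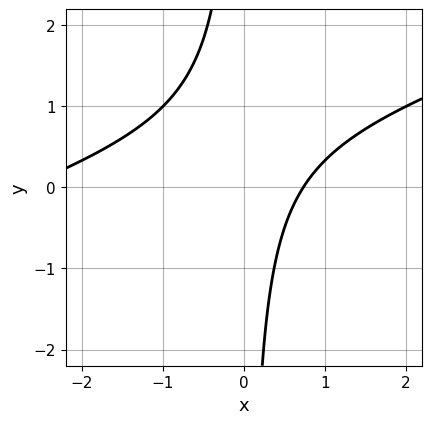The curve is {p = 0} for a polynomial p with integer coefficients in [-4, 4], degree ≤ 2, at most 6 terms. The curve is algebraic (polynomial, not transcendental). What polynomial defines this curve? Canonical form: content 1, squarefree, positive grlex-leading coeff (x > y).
x^2 - 3*x*y + 2*x - 2

The degree is 2 — the shape is more complex than any degree-1 curve.
From the visible intercepts: no y-intercept at any integer in the box.
Fitting integer coefficients to these (and the overall shape) gives p.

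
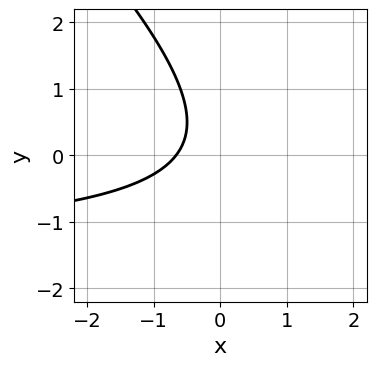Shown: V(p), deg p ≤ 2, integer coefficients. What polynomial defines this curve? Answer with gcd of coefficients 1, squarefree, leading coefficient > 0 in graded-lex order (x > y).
2*x*y + 2*y^2 + 3*x - y + 2

Degree: a generic line meets the curve in up to 2 points, so deg p = 2.
Reading off the gridlines: no y-intercept at any integer in the box.
Matching integer coefficients to the picture gives p.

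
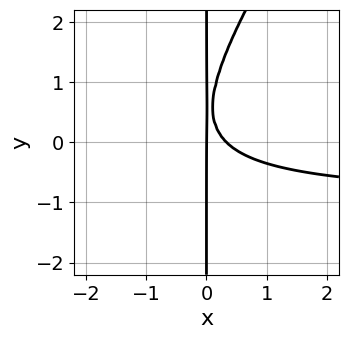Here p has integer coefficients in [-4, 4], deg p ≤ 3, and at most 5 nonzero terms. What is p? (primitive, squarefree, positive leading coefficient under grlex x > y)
3*x^2*y - 2*x*y^2 + 3*x^2 + 2*x*y - x

First, degree: a generic line meets the curve in up to 3 points, so deg p = 3.
Next, checking where it meets the axes: the visible y-axis segment lies entirely on the curve; it crosses the x-axis at the gridline x = 0.
Finally, solving for integer coefficients yields p as stated.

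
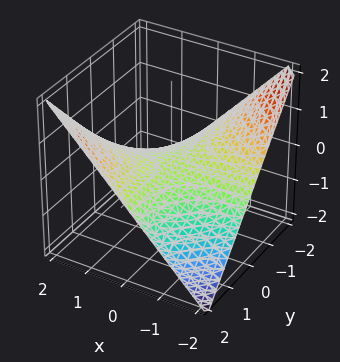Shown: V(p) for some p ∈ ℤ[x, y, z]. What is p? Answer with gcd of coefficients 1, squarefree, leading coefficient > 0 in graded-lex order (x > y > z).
(a) deg p = 2.
(b) Reading off the gridlines: it crosses the z-axis at the gridline z = 0; every point of the y-axis in the box is on the surface; every point of the x-axis in the box is on the surface.
(c) Fitting integer coefficients to these (and the overall shape) gives p.

x*y - 2*z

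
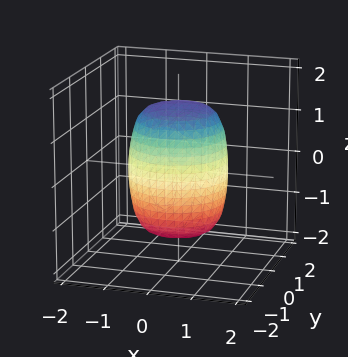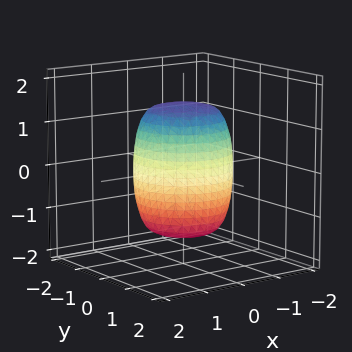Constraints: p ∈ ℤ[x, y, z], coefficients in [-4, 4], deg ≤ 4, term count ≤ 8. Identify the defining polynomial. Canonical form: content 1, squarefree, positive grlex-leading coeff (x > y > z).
deg p = 4.
Symmetries: rotational symmetry about the z-axis ⇒ p depends on x, y only through x² + y².
From the axis intercepts and sections: a circular section at z = 0 has radius between 1 and 2.
Fitting integer coefficients to these (and the overall shape) gives p.

2*x^4 + 4*x^2*y^2 + 2*y^4 - x^2 - y^2 + z^2 - 2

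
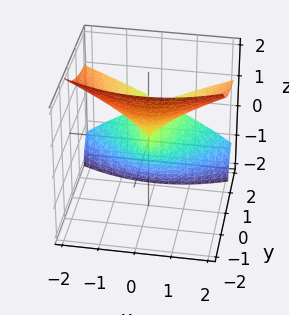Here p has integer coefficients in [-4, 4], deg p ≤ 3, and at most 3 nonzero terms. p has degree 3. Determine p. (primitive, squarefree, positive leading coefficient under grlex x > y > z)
2*y*z^2 + z^3 - x^2

Degree: a generic line meets the surface in up to 3 points, so deg p = 3.
Observable constraints: the visible y-axis segment lies entirely on the surface; one x-axis crossing is at x = 0; one z-axis crossing is at z = 0.
Solving for integer coefficients yields p as stated.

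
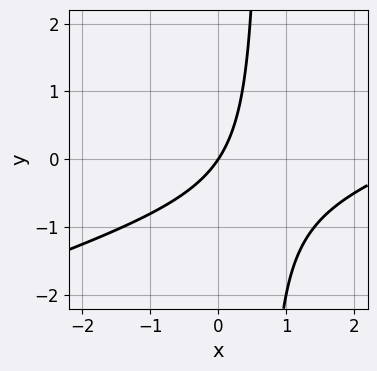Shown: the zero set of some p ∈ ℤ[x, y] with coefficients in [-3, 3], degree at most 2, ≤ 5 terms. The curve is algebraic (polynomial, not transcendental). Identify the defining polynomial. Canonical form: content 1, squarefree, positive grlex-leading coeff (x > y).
(a) The degree is 2 — the shape is more complex than any degree-1 curve.
(b) Observable constraints: one x-axis crossing is at x = 0; one y-axis crossing is at y = 0.
(c) These observations pin down the coefficients.

x^2 - 3*x*y - 3*x + 2*y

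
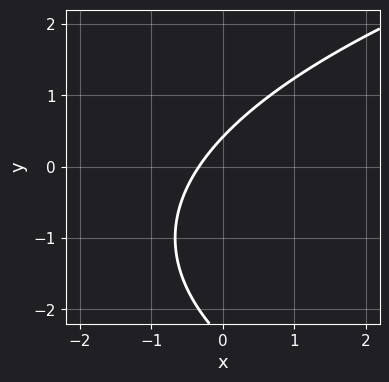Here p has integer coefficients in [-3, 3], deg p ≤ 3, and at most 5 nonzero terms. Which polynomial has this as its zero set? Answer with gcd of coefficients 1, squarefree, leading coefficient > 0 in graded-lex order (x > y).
y^2 - 3*x + 2*y - 1

(a) The degree is 2 — a generic line meets the curve in up to 2 points.
(b) Solving for integer coefficients yields p as stated.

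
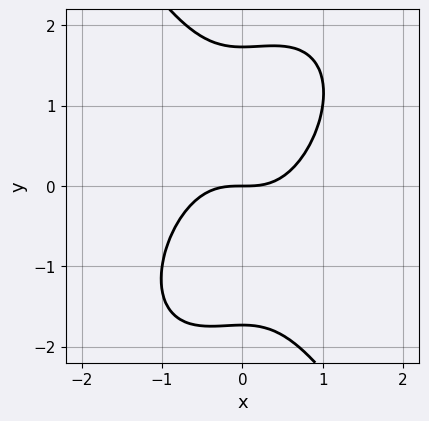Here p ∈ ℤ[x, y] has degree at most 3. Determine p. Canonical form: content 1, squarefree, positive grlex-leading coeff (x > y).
1. The degree is 3 — the shape is more complex than any degree-2 curve.
2. Observable constraints: it crosses the y-axis at the gridline y = 0; one x-axis crossing is at x = 0.
3. These observations pin down the coefficients.

3*x^3 - x^2*y + y^3 - 3*y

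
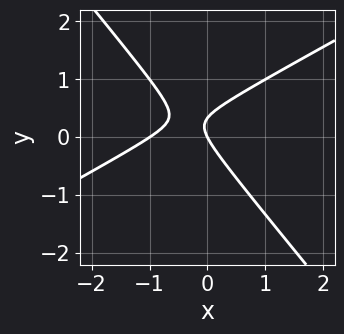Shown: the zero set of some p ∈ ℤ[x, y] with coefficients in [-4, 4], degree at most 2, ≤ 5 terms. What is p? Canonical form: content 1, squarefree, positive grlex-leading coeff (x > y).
2*x^2 - 2*x*y - 3*y^2 + 2*x + y

1. The degree is 2 — no degree-1 curve has this shape.
2. From the visible intercepts: one y-axis crossing is at y = 0; the x-axis gridline crossings are at x ∈ {-1, 0}.
3. Putting this together gives p.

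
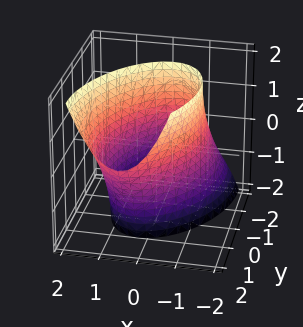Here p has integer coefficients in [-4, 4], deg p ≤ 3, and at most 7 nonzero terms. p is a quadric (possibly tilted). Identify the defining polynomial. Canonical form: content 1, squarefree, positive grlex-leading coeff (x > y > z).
First, degree: a generic line meets the surface in up to 2 points, so deg p = 2.
Then, reading off the gridlines: no z-intercept at any integer in the box.
Finally, assembling these constraints gives the stated polynomial.

2*x^2 - x*y + y^2 - y*z - 3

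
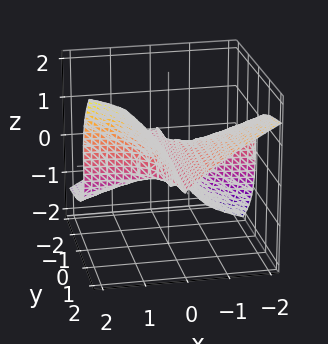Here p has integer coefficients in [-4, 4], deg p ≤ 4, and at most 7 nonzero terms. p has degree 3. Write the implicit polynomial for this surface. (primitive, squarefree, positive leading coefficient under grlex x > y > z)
3*x^2*y + 3*x*y*z - 3*z^3 - x - z

(a) The degree is 3 — no degree-2 surface has this shape.
(b) Observable constraints: it crosses the z-axis at the gridline z = 0; it meets the x-axis at x = 0 (among the integer gridlines); every point of the y-axis in the box is on the surface.
(c) These observations pin down the coefficients.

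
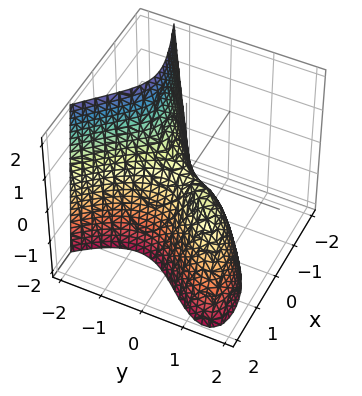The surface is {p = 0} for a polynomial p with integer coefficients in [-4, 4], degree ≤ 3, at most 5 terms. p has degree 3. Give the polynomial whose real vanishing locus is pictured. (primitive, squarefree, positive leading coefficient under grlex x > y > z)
First, degree: a generic line meets the surface in up to 3 points, so deg p = 3.
Then, from the visible intercepts: it crosses the y-axis at the gridline y = 0; it meets the x-axis at x = 0 (among the integer gridlines); it meets the z-axis at z = 0 (among the integer gridlines).
Finally, the integer polynomial consistent with all of this is the stated p.

y^3 + 2*x^2 - 3*x*y + z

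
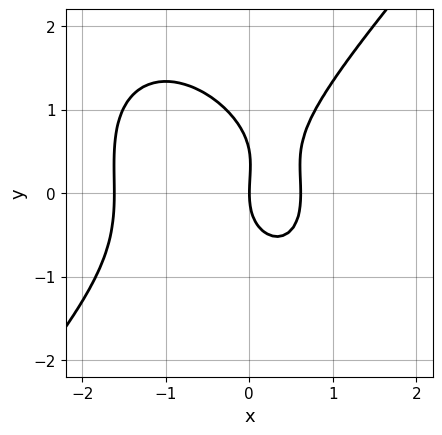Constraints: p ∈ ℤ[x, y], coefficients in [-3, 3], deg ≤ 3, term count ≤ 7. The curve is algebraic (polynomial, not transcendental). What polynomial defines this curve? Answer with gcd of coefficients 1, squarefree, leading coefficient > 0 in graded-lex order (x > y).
Degree: a generic line meets the curve in up to 3 points, so deg p = 3.
Checking where it meets the axes: one y-axis crossing is at y = 0; one x-axis crossing is at x = 0.
Solving for integer coefficients yields p as stated.

3*x^3 - 2*y^3 + 3*x^2 + y^2 - 3*x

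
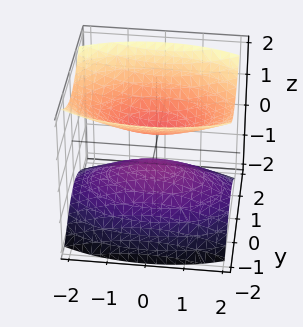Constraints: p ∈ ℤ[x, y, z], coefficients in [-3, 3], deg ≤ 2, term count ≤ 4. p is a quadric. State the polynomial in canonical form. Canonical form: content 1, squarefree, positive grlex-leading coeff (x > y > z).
(a) The picture has 2 separate pieces.
(b) Degree: two sheets facing apart; a quadric, so deg p = 2.
(c) Symmetries: the y ↦ −y reflection is a symmetry, so y appears only in even powers; it's symmetric under z → −z, forcing even powers of z; mirror symmetry x ↦ −x ⇒ only even powers of x.
(d) Reading off the gridlines: the surface avoids every integer y-axis point in the box; no x-intercept at any integer in the box.
(e) These observations pin down the coefficients.

x^2 + 3*y^2 - 3*z^2 + 1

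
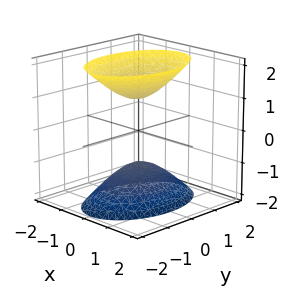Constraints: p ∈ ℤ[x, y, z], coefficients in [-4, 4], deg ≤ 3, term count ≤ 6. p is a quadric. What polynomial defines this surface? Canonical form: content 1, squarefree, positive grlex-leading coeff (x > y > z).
The picture has 2 separate pieces. Treating them together as one polynomial.
Degree: two separate bowl-shaped sheets opening away from each other; a quadric, so deg p = 2.
Symmetries: it's symmetric under y → −y, forcing even powers of y; mirror symmetry z ↦ −z ⇒ only even powers of z; mirror symmetry x ↦ −x ⇒ only even powers of x.
Reading off the gridlines: the surface avoids every integer x-axis point in the box; the z-axis gridline crossings are at z ∈ {-1, 1}; the surface avoids every integer y-axis point in the box.
Solving for integer coefficients yields p as stated.

2*x^2 + y^2 - z^2 + 1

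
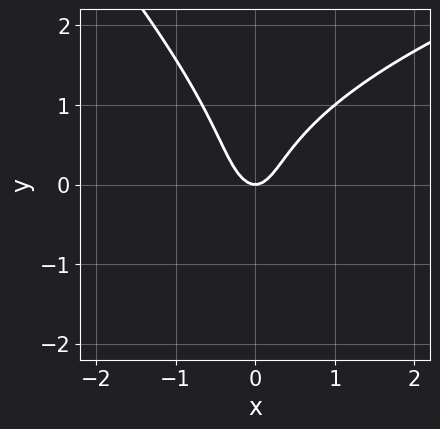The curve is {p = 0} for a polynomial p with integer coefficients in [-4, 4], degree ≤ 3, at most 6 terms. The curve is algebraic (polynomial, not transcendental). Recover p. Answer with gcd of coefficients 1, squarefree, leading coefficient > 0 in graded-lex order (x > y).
x*y^2 + y^3 - 3*x^2 + y

First, deg p = 3.
Then, checking where it meets the axes: it crosses the y-axis at the gridline y = 0; it crosses the x-axis at the gridline x = 0.
Finally, these observations pin down the coefficients.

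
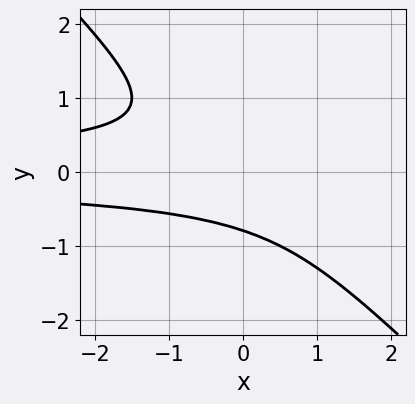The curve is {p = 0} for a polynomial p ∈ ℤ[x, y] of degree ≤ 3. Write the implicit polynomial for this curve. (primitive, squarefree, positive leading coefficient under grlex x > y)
2*x*y^2 + 2*y^3 + 1

(a) The degree is 3 — no degree-2 curve has this shape.
(b) From the visible intercepts: the curve avoids every integer x-axis point in the box.
(c) Matching integer coefficients to the picture gives p.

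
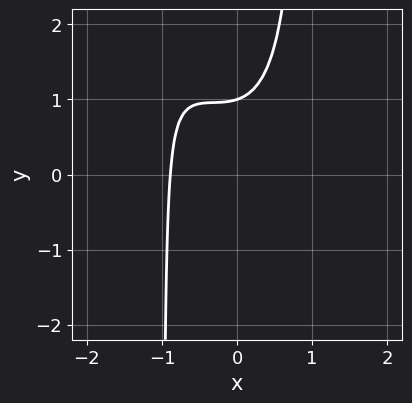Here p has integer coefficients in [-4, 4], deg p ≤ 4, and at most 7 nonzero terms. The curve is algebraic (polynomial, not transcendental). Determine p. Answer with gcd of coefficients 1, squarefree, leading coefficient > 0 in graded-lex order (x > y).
3*x^3 + 3*x^2*y + x - 3*y + 3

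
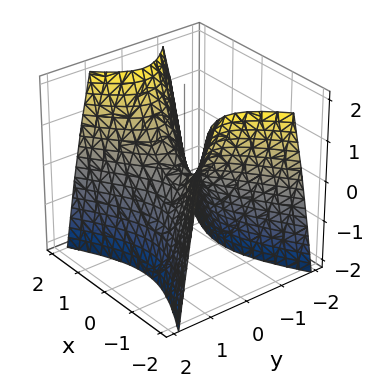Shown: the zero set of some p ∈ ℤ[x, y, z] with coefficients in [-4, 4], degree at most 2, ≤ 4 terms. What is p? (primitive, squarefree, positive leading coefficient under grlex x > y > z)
x^2 - 2*y^2 - z

The degree is 2 — a saddle surface; a quadric.
Symmetries: it's symmetric under x → −x, forcing even powers of x; the y ↦ −y reflection is a symmetry, so y appears only in even powers.
Checking where it meets the axes: it crosses the z-axis at the gridline z = 0; one x-axis crossing is at x = 0.
Solving for integer coefficients yields p as stated.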